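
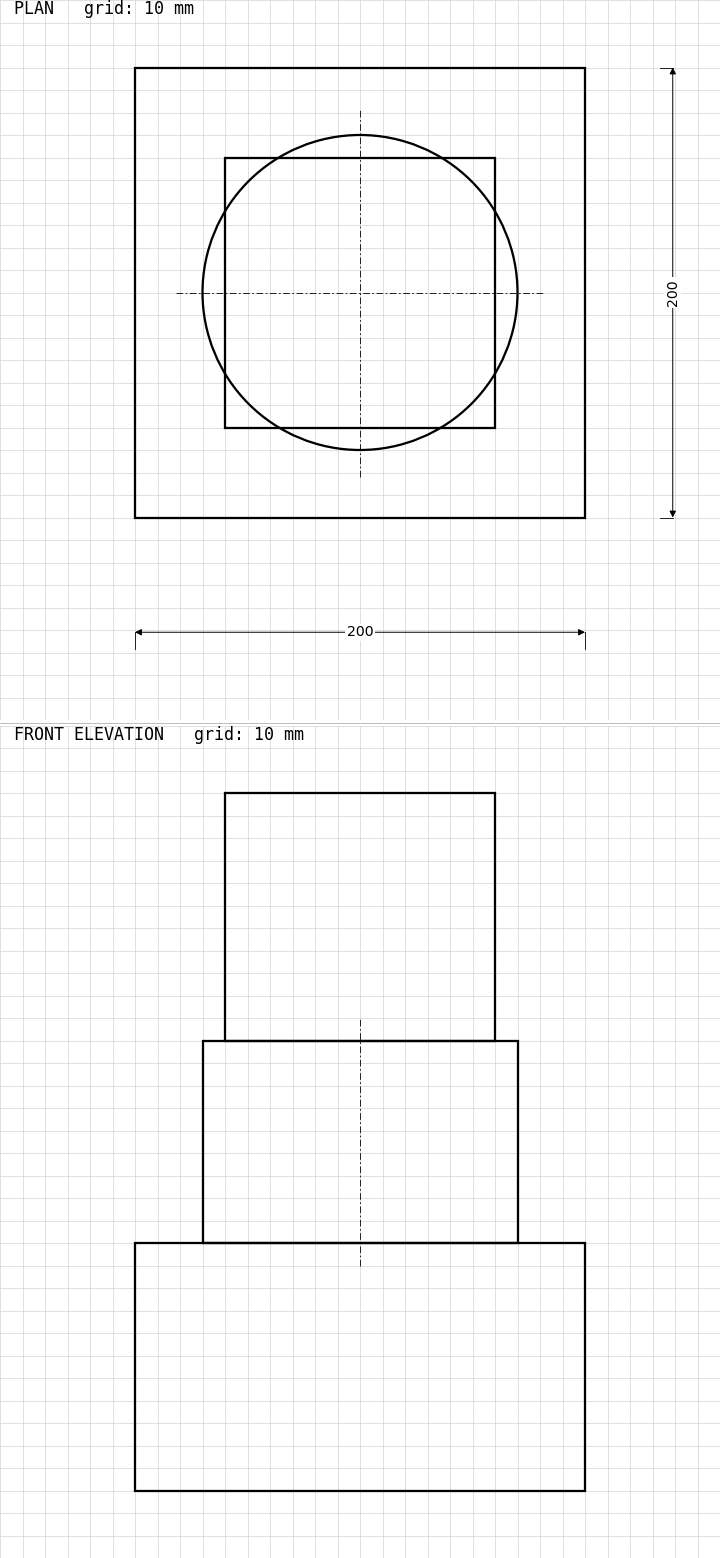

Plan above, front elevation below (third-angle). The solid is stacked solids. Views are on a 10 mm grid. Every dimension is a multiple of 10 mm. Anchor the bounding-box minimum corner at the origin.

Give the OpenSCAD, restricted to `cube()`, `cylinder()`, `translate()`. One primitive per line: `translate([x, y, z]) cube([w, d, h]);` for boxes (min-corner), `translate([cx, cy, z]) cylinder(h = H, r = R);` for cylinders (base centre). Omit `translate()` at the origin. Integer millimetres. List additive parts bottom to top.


cube([200, 200, 110]);
translate([100, 100, 110]) cylinder(h = 90, r = 70);
translate([40, 40, 200]) cube([120, 120, 110]);


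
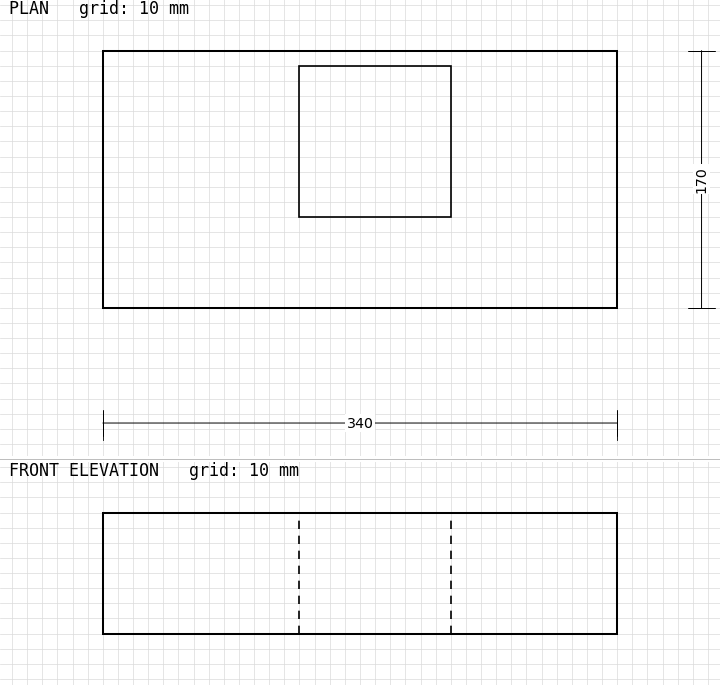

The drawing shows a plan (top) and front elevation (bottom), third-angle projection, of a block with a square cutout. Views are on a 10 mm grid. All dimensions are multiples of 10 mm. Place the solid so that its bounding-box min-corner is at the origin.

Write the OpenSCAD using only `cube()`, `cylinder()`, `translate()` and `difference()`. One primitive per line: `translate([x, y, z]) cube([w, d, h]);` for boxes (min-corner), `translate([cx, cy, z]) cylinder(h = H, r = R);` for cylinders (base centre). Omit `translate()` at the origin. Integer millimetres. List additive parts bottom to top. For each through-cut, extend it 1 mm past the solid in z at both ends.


difference() {
  cube([340, 170, 80]);
  translate([130, 60, -1]) cube([100, 100, 82]);
}


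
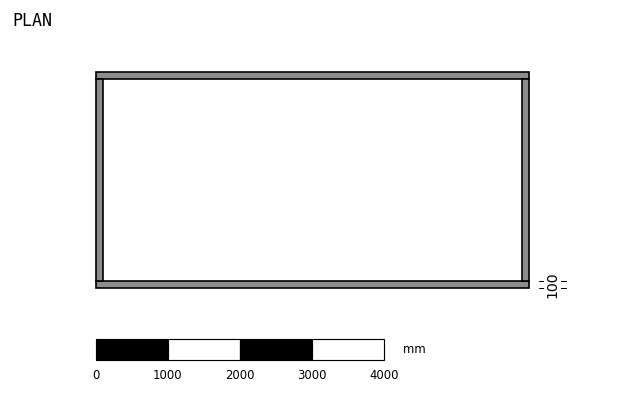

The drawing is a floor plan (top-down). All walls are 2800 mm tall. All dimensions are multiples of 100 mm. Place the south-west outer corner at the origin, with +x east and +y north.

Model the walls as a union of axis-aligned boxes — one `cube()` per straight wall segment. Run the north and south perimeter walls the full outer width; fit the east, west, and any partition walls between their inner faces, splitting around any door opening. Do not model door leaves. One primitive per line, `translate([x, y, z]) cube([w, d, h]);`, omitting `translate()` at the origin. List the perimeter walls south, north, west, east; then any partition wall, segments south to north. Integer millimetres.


cube([6000, 100, 2800]);
translate([0, 2900, 0]) cube([6000, 100, 2800]);
translate([0, 100, 0]) cube([100, 2800, 2800]);
translate([5900, 100, 0]) cube([100, 2800, 2800]);


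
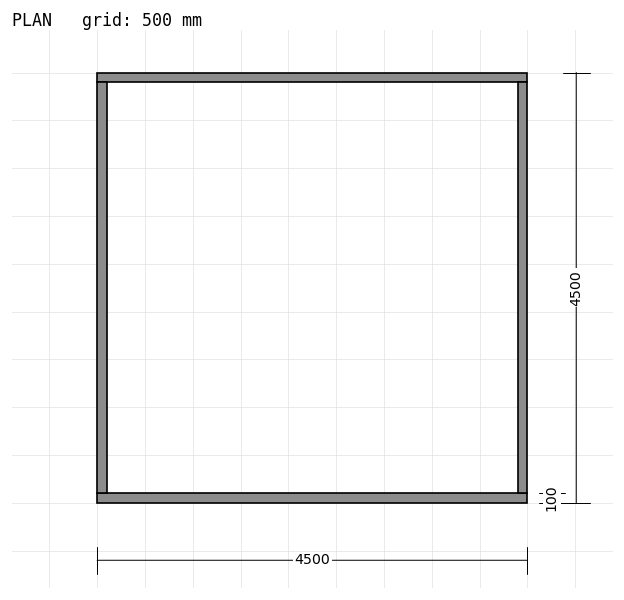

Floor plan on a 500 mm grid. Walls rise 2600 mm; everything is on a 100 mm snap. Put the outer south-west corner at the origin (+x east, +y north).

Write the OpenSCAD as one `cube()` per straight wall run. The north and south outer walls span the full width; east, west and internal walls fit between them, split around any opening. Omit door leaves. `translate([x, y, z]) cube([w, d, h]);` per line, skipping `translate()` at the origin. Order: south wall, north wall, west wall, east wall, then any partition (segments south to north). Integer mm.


cube([4500, 100, 2600]);
translate([0, 4400, 0]) cube([4500, 100, 2600]);
translate([0, 100, 0]) cube([100, 4300, 2600]);
translate([4400, 100, 0]) cube([100, 4300, 2600]);


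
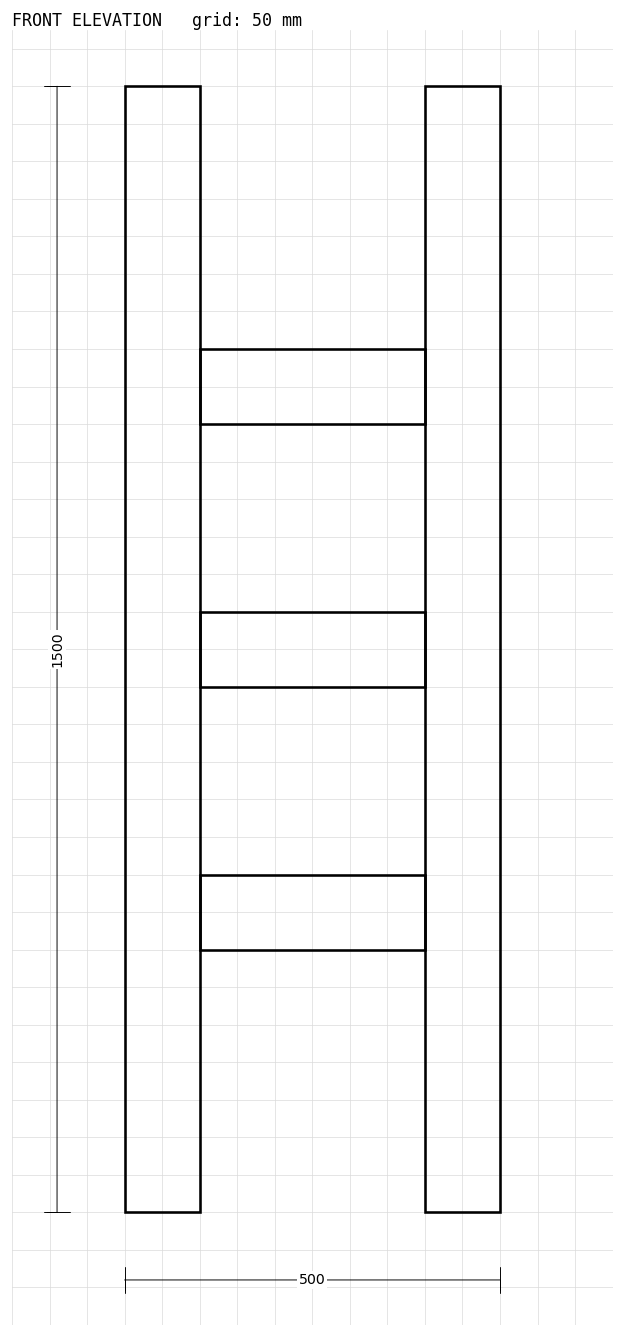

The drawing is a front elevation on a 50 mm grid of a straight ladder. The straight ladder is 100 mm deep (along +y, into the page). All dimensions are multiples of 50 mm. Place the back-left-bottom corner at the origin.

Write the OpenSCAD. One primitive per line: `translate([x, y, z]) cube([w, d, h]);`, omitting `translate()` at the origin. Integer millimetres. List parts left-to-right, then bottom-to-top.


cube([100, 100, 1500]);
translate([100, 0, 350]) cube([300, 100, 100]);
translate([100, 0, 700]) cube([300, 100, 100]);
translate([100, 0, 1050]) cube([300, 100, 100]);
translate([400, 0, 0]) cube([100, 100, 1500]);


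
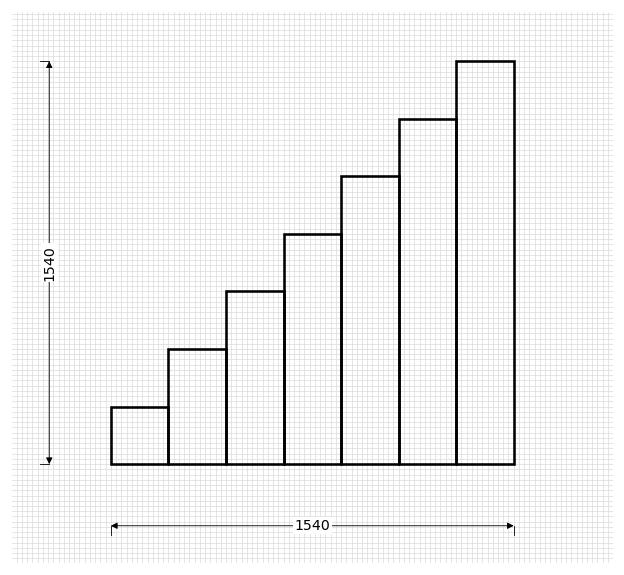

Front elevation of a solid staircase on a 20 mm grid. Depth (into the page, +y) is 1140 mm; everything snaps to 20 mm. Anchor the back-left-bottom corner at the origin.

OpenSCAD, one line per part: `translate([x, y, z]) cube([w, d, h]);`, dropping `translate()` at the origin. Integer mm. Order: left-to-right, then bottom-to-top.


cube([220, 1140, 220]);
translate([220, 0, 0]) cube([220, 1140, 440]);
translate([440, 0, 0]) cube([220, 1140, 660]);
translate([660, 0, 0]) cube([220, 1140, 880]);
translate([880, 0, 0]) cube([220, 1140, 1100]);
translate([1100, 0, 0]) cube([220, 1140, 1320]);
translate([1320, 0, 0]) cube([220, 1140, 1540]);


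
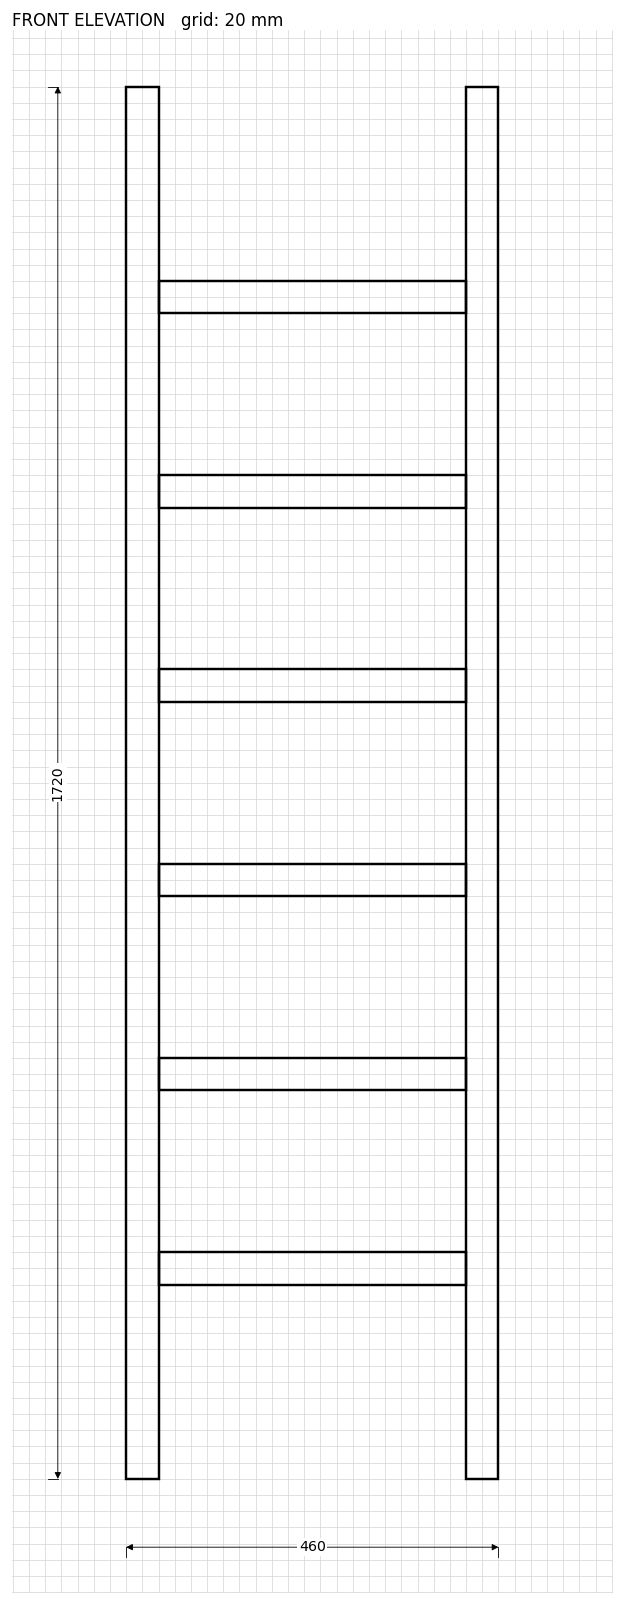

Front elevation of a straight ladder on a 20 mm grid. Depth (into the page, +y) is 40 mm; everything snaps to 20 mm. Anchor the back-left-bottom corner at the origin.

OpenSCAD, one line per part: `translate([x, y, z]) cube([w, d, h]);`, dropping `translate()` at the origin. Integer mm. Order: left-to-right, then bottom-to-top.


cube([40, 40, 1720]);
translate([40, 0, 240]) cube([380, 40, 40]);
translate([40, 0, 480]) cube([380, 40, 40]);
translate([40, 0, 720]) cube([380, 40, 40]);
translate([40, 0, 960]) cube([380, 40, 40]);
translate([40, 0, 1200]) cube([380, 40, 40]);
translate([40, 0, 1440]) cube([380, 40, 40]);
translate([420, 0, 0]) cube([40, 40, 1720]);


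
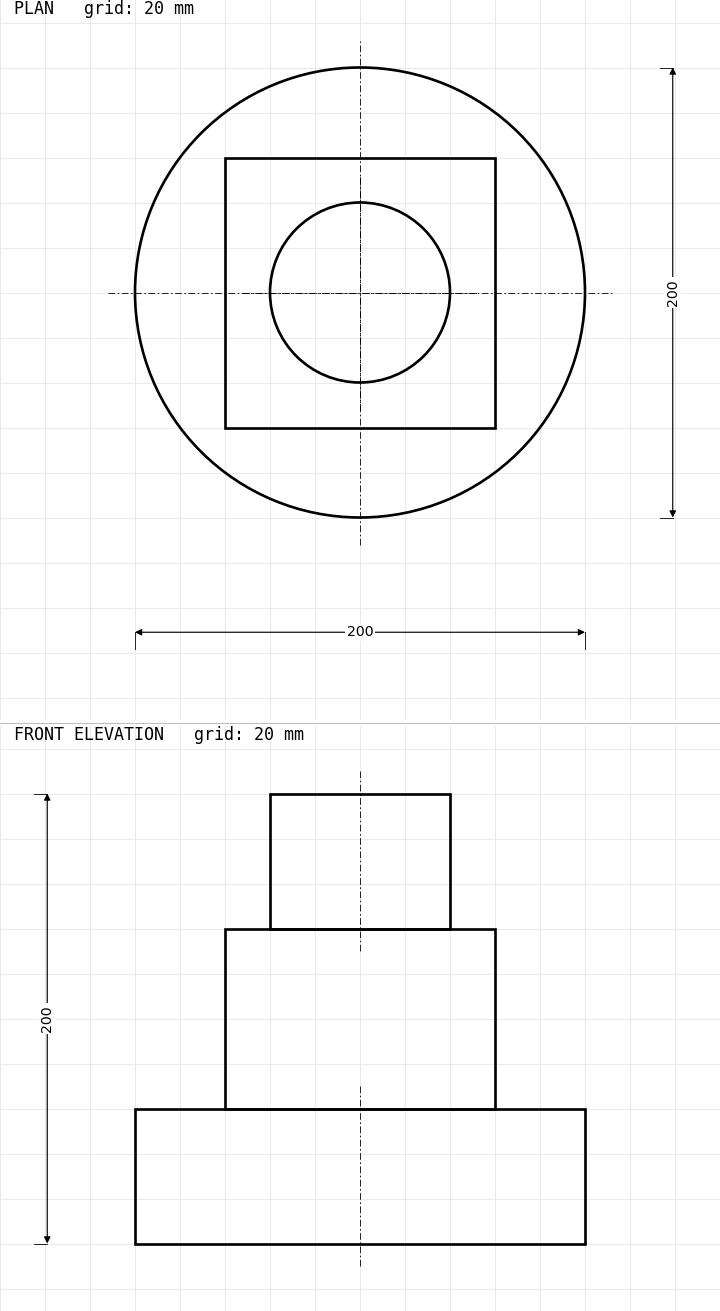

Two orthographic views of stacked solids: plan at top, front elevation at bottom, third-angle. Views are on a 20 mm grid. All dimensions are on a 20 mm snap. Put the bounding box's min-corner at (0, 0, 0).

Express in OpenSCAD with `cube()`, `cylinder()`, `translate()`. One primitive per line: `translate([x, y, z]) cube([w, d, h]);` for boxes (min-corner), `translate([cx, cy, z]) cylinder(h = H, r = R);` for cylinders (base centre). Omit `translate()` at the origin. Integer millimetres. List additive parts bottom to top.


translate([100, 100, 0]) cylinder(h = 60, r = 100);
translate([40, 40, 60]) cube([120, 120, 80]);
translate([100, 100, 140]) cylinder(h = 60, r = 40);


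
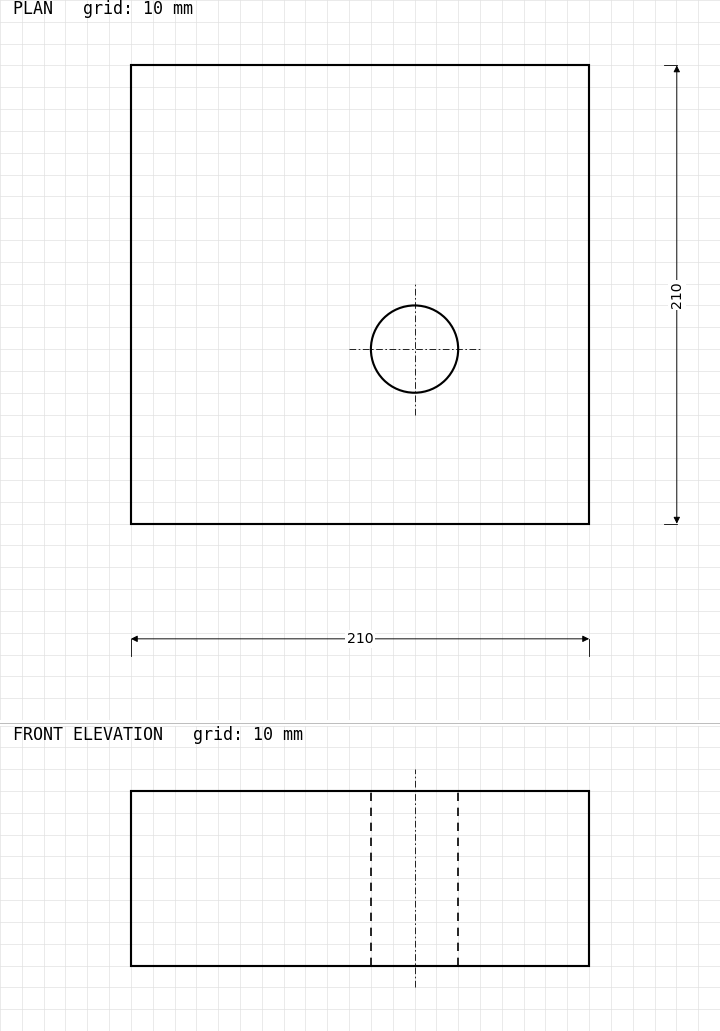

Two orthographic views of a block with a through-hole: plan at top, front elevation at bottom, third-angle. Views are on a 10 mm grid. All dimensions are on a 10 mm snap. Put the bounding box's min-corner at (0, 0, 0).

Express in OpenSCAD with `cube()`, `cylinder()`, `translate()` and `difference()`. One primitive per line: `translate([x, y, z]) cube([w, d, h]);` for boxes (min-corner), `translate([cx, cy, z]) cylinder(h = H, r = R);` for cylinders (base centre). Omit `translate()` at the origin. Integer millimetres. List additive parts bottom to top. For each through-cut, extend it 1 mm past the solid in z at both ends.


difference() {
  cube([210, 210, 80]);
  translate([130, 80, -1]) cylinder(h = 82, r = 20);
}


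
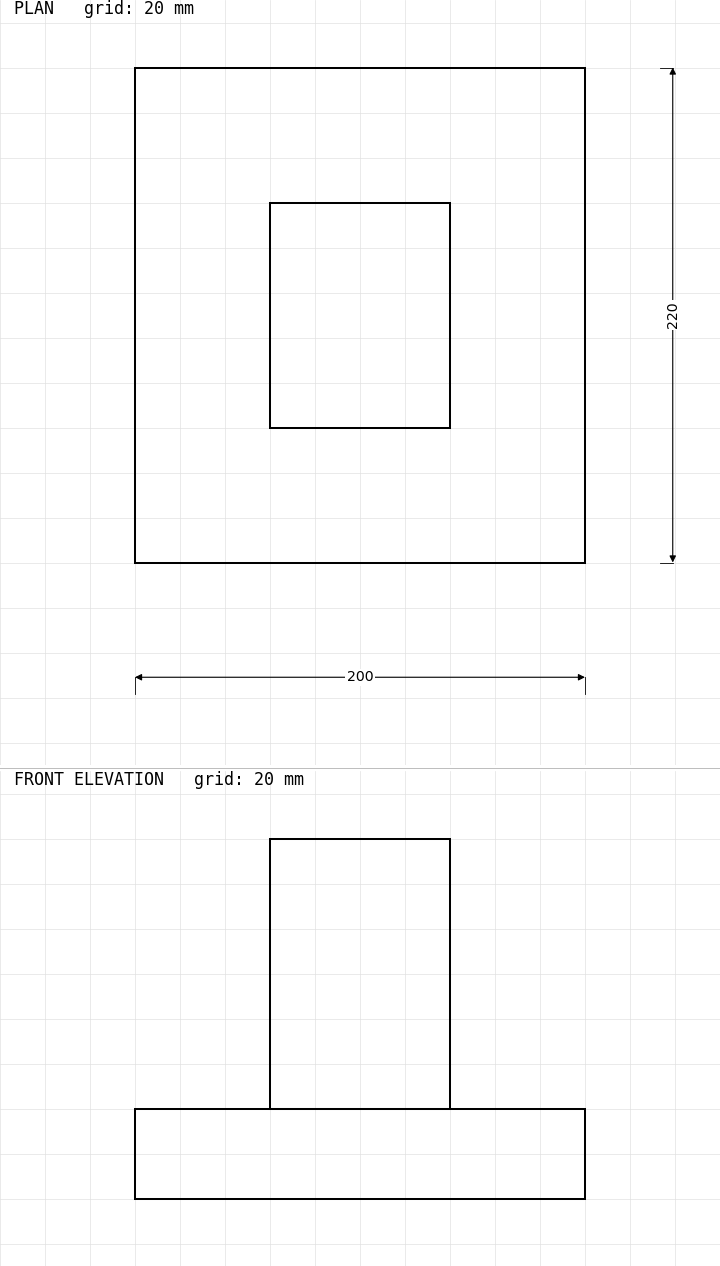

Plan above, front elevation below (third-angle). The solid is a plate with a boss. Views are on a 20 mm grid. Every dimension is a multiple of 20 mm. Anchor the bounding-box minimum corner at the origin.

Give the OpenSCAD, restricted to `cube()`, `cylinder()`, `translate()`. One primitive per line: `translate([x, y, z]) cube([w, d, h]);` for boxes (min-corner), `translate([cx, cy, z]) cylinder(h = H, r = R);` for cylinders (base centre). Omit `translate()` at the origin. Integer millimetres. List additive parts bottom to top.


cube([200, 220, 40]);
translate([60, 60, 40]) cube([80, 100, 120]);


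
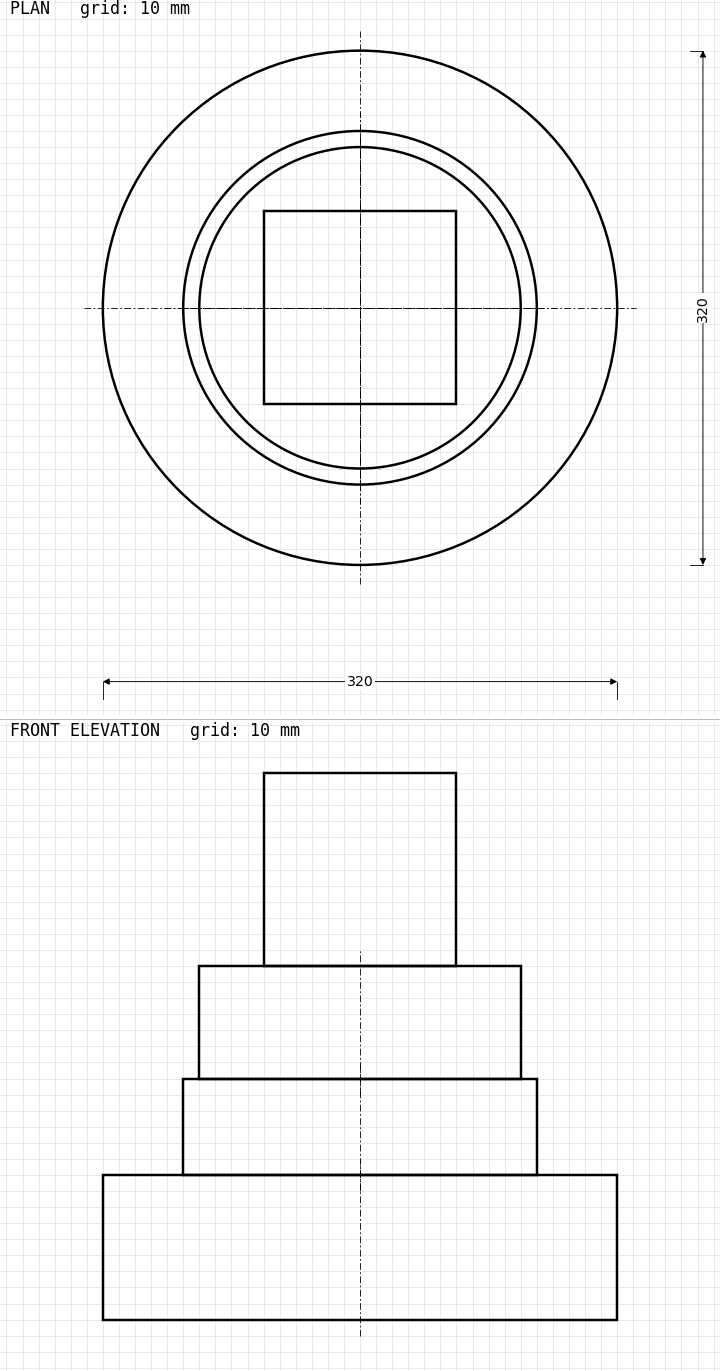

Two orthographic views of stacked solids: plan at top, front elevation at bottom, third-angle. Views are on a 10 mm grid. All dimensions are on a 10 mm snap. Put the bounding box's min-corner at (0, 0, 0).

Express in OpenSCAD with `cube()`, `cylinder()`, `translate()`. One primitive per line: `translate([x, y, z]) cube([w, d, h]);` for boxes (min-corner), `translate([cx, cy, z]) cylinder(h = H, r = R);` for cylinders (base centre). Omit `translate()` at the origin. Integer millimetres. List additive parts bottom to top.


translate([160, 160, 0]) cylinder(h = 90, r = 160);
translate([160, 160, 90]) cylinder(h = 60, r = 110);
translate([160, 160, 150]) cylinder(h = 70, r = 100);
translate([100, 100, 220]) cube([120, 120, 120]);


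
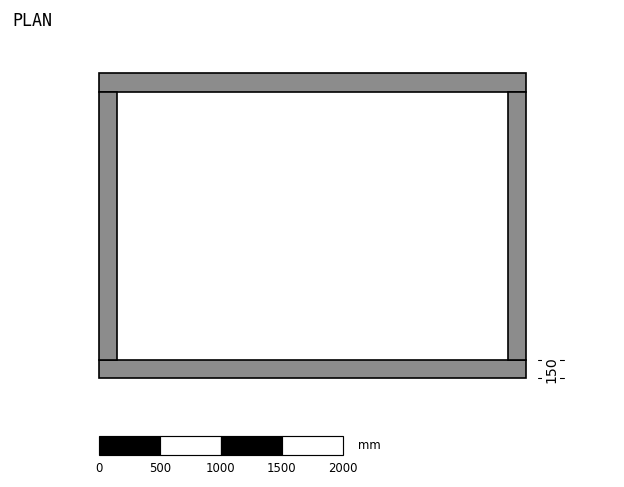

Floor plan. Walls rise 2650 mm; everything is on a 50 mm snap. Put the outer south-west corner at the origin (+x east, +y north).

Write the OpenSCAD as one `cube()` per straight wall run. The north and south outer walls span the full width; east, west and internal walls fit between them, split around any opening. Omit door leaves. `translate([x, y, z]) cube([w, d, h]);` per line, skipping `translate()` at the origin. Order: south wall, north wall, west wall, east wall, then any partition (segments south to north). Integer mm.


cube([3500, 150, 2650]);
translate([0, 2350, 0]) cube([3500, 150, 2650]);
translate([0, 150, 0]) cube([150, 2200, 2650]);
translate([3350, 150, 0]) cube([150, 2200, 2650]);


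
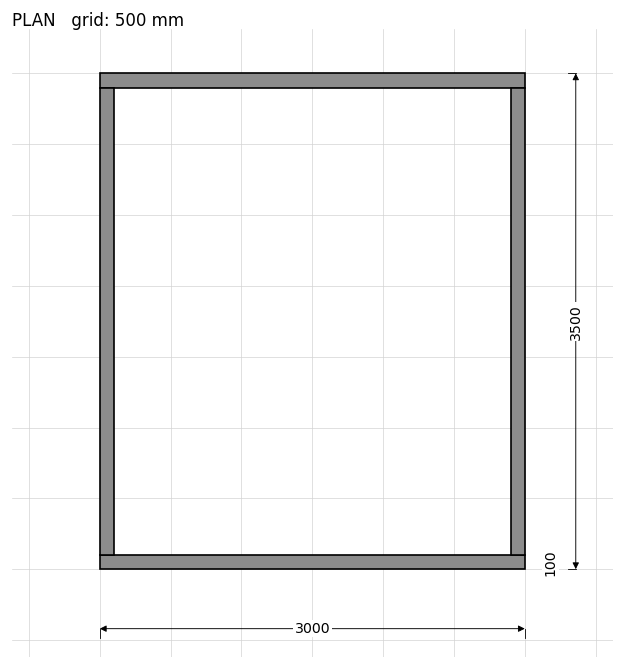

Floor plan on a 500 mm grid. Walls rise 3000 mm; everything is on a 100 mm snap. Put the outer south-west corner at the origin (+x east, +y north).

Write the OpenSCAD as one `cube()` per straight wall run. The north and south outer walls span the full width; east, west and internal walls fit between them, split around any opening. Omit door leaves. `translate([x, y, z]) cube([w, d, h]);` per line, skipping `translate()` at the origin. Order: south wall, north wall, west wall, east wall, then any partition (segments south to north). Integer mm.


cube([3000, 100, 3000]);
translate([0, 3400, 0]) cube([3000, 100, 3000]);
translate([0, 100, 0]) cube([100, 3300, 3000]);
translate([2900, 100, 0]) cube([100, 3300, 3000]);


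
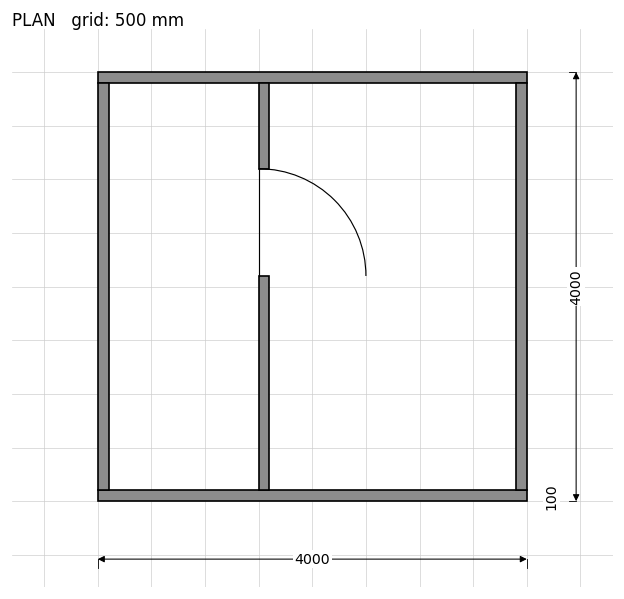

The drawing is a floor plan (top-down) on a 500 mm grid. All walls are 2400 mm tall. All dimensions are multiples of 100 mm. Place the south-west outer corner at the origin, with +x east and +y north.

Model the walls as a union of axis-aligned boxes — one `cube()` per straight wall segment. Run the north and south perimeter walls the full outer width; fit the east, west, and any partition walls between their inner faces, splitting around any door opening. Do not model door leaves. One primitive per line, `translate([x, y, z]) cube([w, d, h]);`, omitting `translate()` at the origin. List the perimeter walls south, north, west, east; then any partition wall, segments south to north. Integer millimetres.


cube([4000, 100, 2400]);
translate([0, 3900, 0]) cube([4000, 100, 2400]);
translate([0, 100, 0]) cube([100, 3800, 2400]);
translate([3900, 100, 0]) cube([100, 3800, 2400]);
translate([1500, 100, 0]) cube([100, 2000, 2400]);
translate([1500, 3100, 0]) cube([100, 800, 2400]);


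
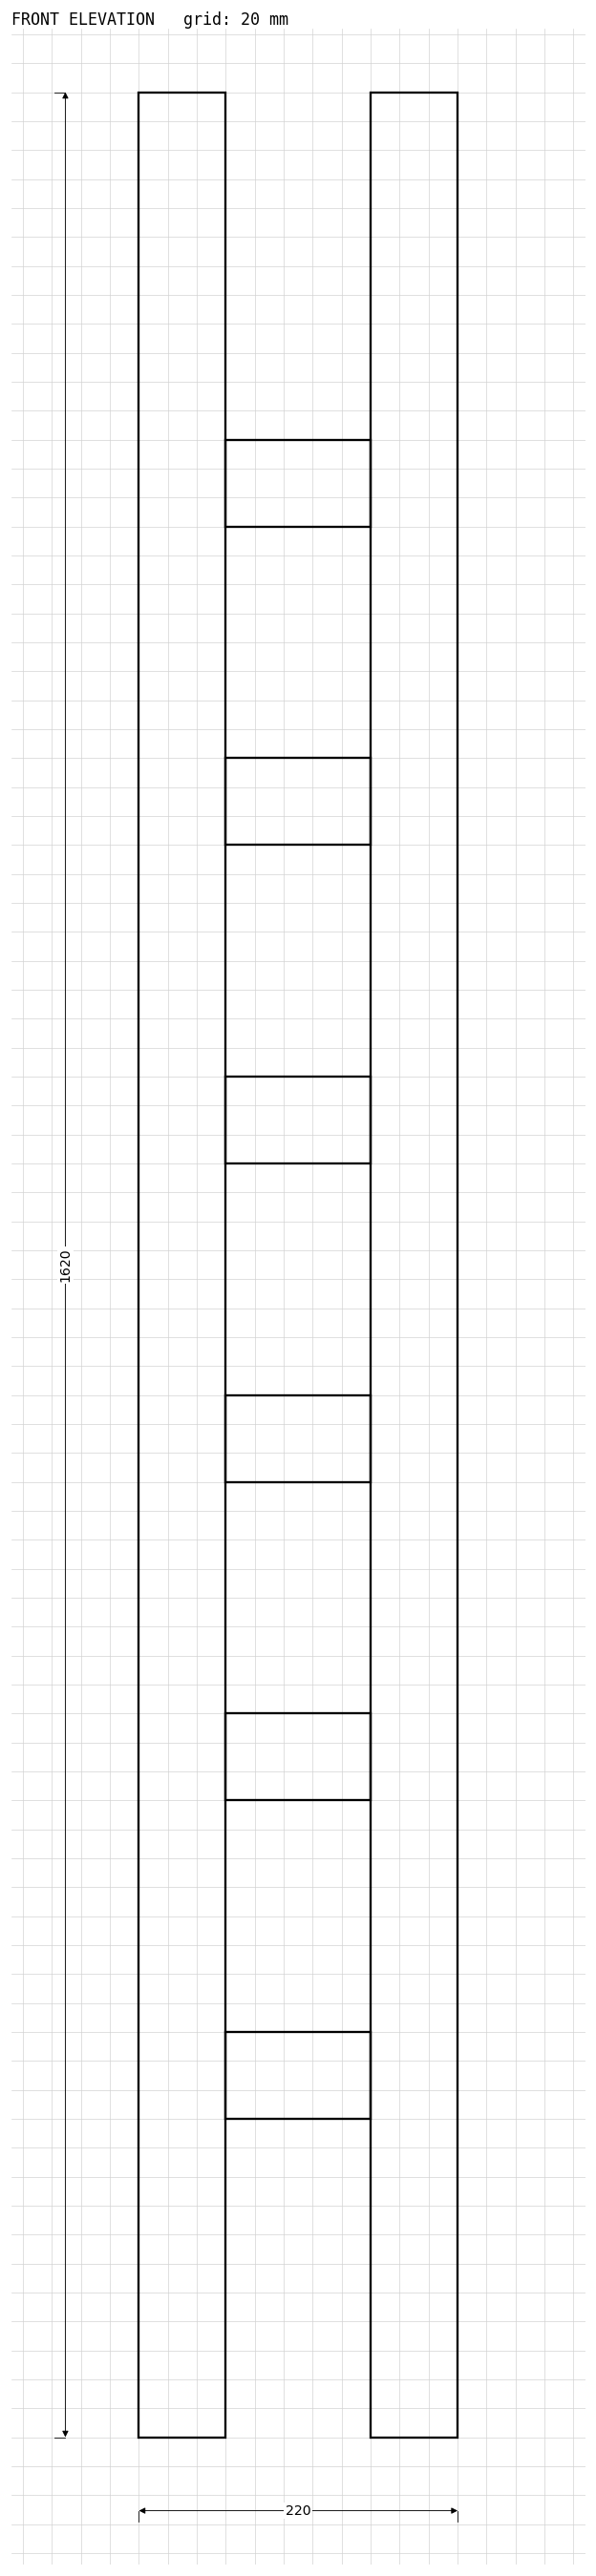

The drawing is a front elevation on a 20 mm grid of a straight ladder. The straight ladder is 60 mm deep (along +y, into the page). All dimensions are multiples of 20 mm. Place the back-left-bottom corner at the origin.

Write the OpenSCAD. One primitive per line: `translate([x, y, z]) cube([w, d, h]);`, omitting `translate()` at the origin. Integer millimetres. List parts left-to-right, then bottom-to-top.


cube([60, 60, 1620]);
translate([60, 0, 220]) cube([100, 60, 60]);
translate([60, 0, 440]) cube([100, 60, 60]);
translate([60, 0, 660]) cube([100, 60, 60]);
translate([60, 0, 880]) cube([100, 60, 60]);
translate([60, 0, 1100]) cube([100, 60, 60]);
translate([60, 0, 1320]) cube([100, 60, 60]);
translate([160, 0, 0]) cube([60, 60, 1620]);


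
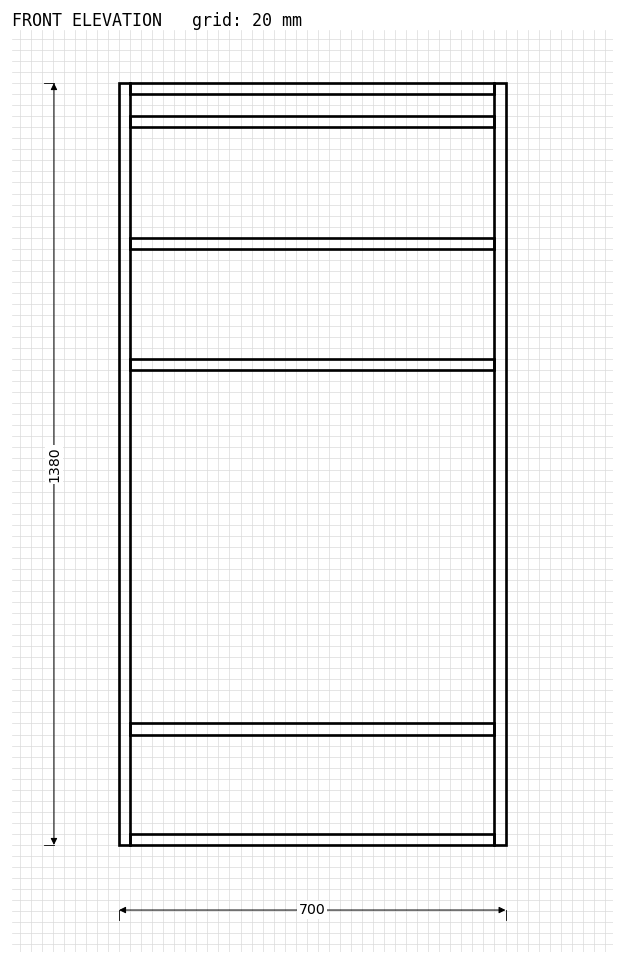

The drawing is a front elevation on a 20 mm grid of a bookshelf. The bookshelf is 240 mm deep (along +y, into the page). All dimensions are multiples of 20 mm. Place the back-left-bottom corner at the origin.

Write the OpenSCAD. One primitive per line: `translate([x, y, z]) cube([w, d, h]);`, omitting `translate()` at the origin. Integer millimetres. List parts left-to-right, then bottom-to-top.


cube([20, 240, 1380]);
translate([20, 0, 0]) cube([660, 240, 20]);
translate([20, 0, 200]) cube([660, 240, 20]);
translate([20, 0, 860]) cube([660, 240, 20]);
translate([20, 0, 1080]) cube([660, 240, 20]);
translate([20, 0, 1300]) cube([660, 240, 20]);
translate([20, 0, 1360]) cube([660, 240, 20]);
translate([680, 0, 0]) cube([20, 240, 1380]);


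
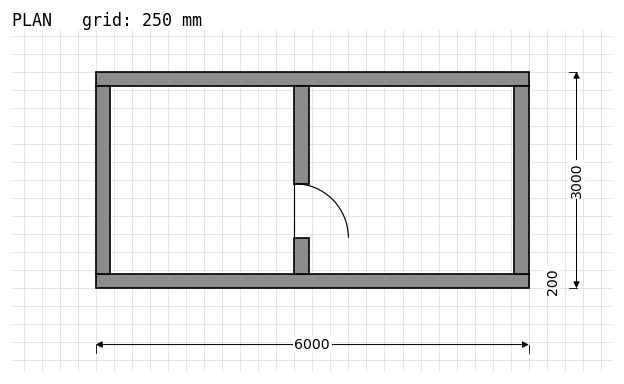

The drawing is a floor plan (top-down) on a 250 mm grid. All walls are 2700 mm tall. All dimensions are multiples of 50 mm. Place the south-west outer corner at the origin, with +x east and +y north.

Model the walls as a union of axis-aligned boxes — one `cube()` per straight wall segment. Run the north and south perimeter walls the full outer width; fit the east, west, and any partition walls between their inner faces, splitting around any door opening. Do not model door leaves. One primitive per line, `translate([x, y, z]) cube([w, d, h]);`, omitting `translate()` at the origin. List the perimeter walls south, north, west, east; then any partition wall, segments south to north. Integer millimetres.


cube([6000, 200, 2700]);
translate([0, 2800, 0]) cube([6000, 200, 2700]);
translate([0, 200, 0]) cube([200, 2600, 2700]);
translate([5800, 200, 0]) cube([200, 2600, 2700]);
translate([2750, 200, 0]) cube([200, 500, 2700]);
translate([2750, 1450, 0]) cube([200, 1350, 2700]);


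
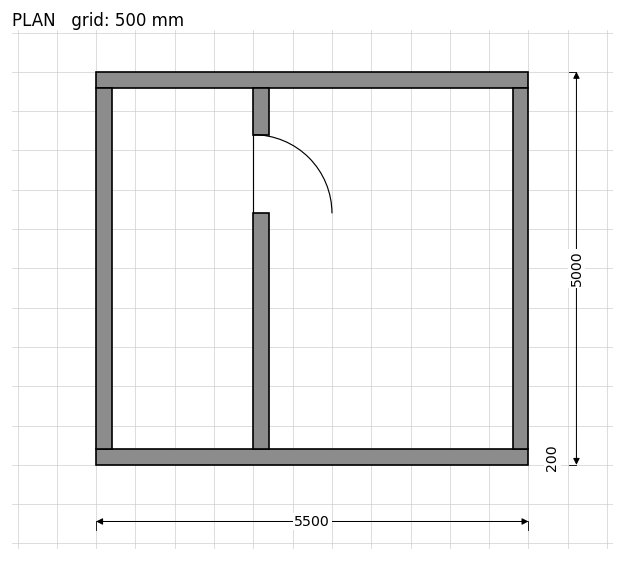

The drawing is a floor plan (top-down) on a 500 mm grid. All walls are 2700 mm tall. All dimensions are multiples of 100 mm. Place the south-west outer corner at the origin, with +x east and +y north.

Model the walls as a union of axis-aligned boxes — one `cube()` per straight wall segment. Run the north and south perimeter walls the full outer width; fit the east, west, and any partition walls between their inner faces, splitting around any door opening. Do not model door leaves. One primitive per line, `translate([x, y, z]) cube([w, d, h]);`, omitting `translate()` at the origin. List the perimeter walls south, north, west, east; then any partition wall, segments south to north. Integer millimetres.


cube([5500, 200, 2700]);
translate([0, 4800, 0]) cube([5500, 200, 2700]);
translate([0, 200, 0]) cube([200, 4600, 2700]);
translate([5300, 200, 0]) cube([200, 4600, 2700]);
translate([2000, 200, 0]) cube([200, 3000, 2700]);
translate([2000, 4200, 0]) cube([200, 600, 2700]);


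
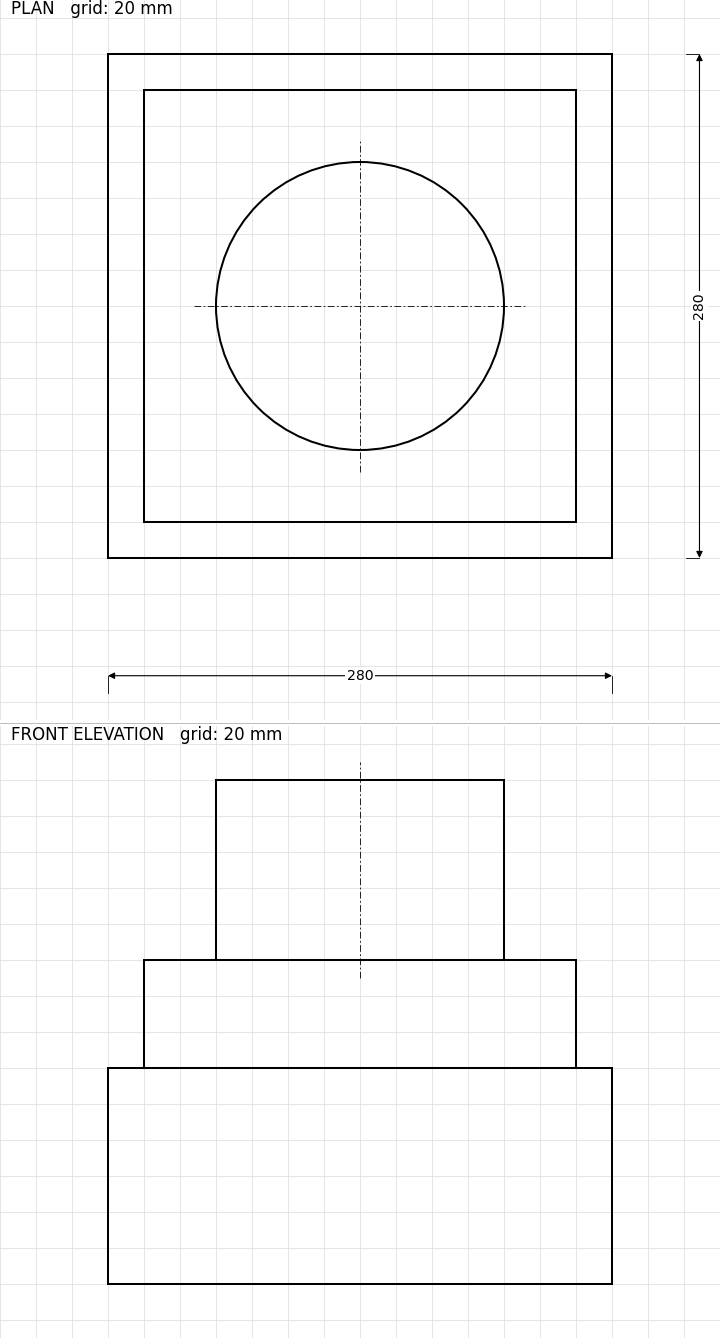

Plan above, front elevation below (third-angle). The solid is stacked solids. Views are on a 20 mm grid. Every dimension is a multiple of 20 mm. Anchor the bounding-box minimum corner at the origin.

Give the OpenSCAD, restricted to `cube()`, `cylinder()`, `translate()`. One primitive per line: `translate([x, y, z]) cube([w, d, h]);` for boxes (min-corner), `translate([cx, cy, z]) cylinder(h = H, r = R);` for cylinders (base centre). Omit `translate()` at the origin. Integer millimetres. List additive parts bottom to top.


cube([280, 280, 120]);
translate([20, 20, 120]) cube([240, 240, 60]);
translate([140, 140, 180]) cylinder(h = 100, r = 80);


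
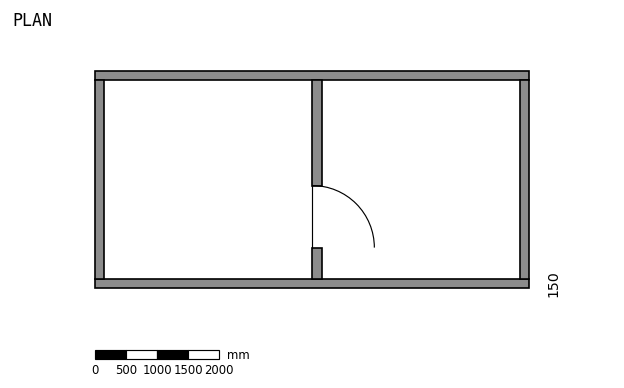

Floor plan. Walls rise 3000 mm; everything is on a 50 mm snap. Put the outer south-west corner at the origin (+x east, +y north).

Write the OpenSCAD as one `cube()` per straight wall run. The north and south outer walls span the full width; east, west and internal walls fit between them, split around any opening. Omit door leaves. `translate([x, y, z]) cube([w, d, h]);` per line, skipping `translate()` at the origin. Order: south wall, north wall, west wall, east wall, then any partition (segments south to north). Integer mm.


cube([7000, 150, 3000]);
translate([0, 3350, 0]) cube([7000, 150, 3000]);
translate([0, 150, 0]) cube([150, 3200, 3000]);
translate([6850, 150, 0]) cube([150, 3200, 3000]);
translate([3500, 150, 0]) cube([150, 500, 3000]);
translate([3500, 1650, 0]) cube([150, 1700, 3000]);


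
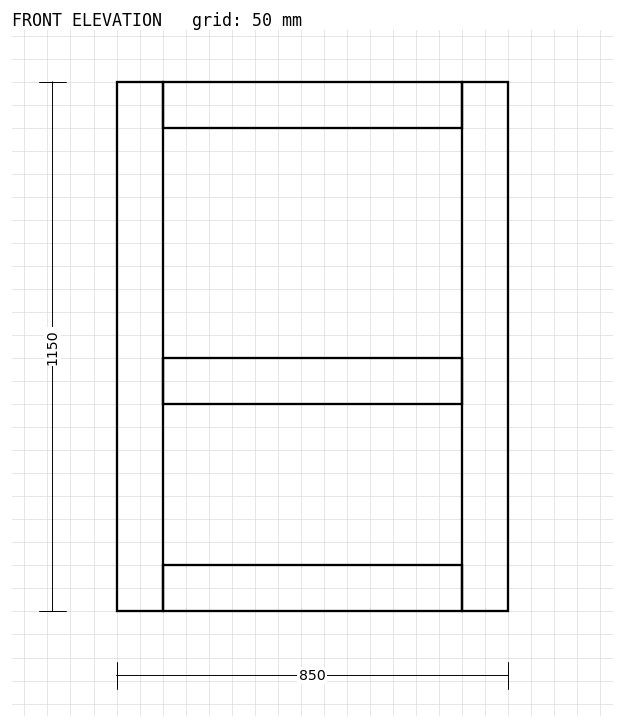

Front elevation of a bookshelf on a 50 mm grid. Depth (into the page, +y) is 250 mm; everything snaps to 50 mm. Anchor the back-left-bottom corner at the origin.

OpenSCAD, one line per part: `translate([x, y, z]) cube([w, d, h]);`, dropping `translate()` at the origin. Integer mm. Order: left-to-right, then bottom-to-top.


cube([100, 250, 1150]);
translate([100, 0, 0]) cube([650, 250, 100]);
translate([100, 0, 450]) cube([650, 250, 100]);
translate([100, 0, 1050]) cube([650, 250, 100]);
translate([750, 0, 0]) cube([100, 250, 1150]);


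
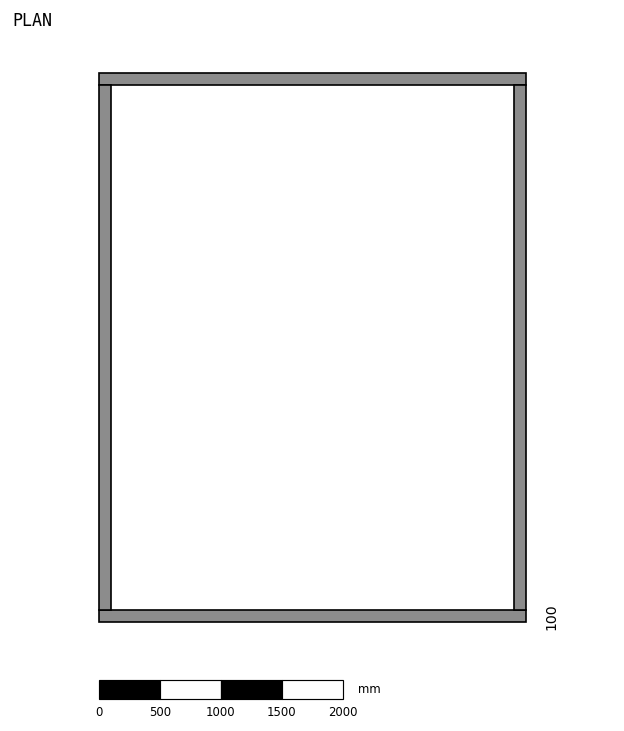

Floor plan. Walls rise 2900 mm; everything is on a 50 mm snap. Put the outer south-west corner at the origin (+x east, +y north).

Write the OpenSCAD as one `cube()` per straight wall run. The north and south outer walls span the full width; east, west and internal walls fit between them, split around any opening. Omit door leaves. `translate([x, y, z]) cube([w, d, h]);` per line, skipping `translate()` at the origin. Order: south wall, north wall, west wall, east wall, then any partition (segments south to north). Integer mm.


cube([3500, 100, 2900]);
translate([0, 4400, 0]) cube([3500, 100, 2900]);
translate([0, 100, 0]) cube([100, 4300, 2900]);
translate([3400, 100, 0]) cube([100, 4300, 2900]);


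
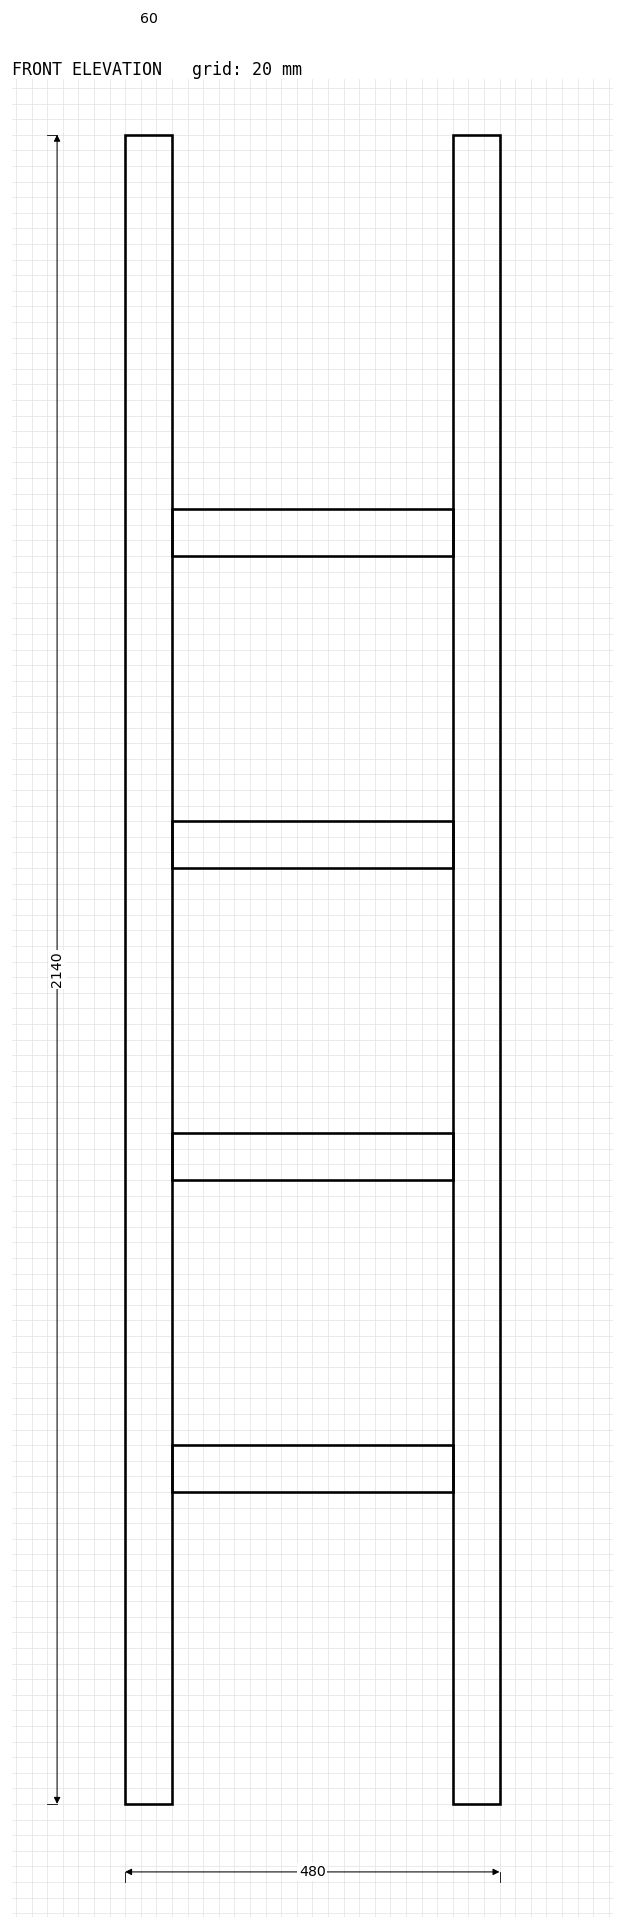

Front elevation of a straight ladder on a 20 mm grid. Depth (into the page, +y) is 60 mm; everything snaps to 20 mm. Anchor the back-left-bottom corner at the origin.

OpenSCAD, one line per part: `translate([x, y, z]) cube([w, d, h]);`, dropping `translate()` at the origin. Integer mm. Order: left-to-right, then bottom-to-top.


cube([60, 60, 2140]);
translate([60, 0, 400]) cube([360, 60, 60]);
translate([60, 0, 800]) cube([360, 60, 60]);
translate([60, 0, 1200]) cube([360, 60, 60]);
translate([60, 0, 1600]) cube([360, 60, 60]);
translate([420, 0, 0]) cube([60, 60, 2140]);


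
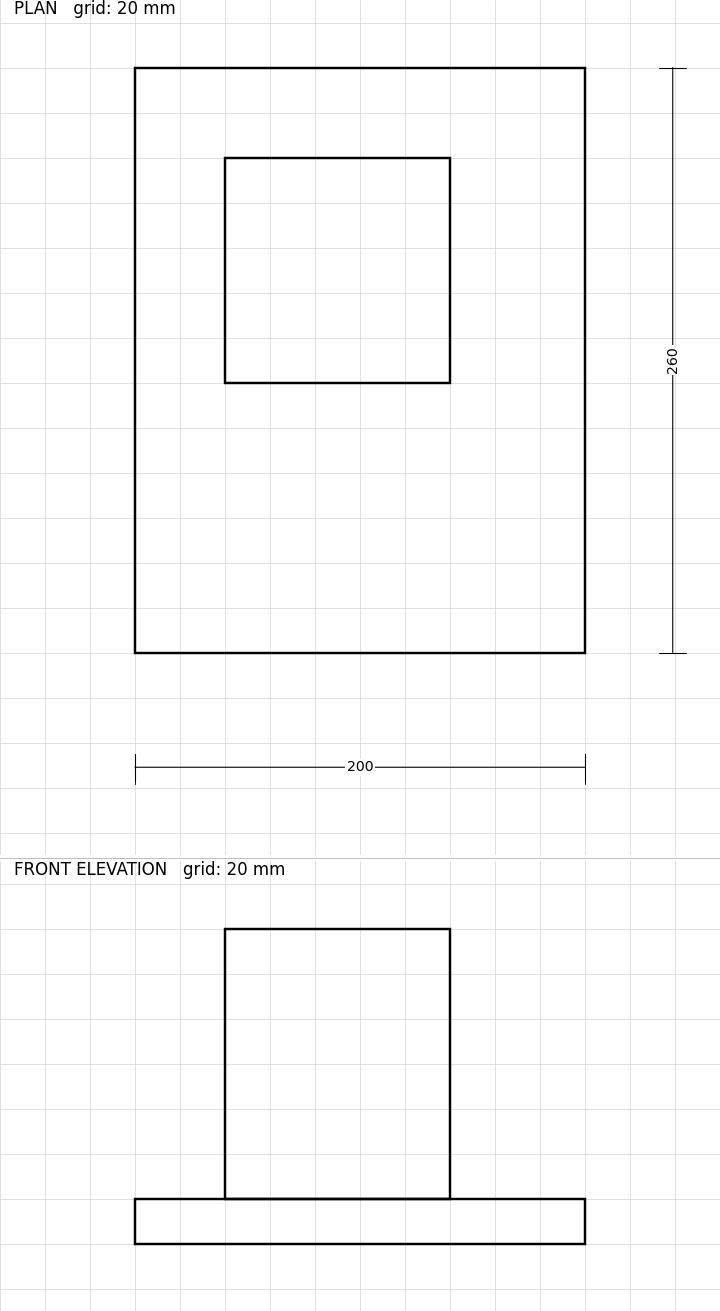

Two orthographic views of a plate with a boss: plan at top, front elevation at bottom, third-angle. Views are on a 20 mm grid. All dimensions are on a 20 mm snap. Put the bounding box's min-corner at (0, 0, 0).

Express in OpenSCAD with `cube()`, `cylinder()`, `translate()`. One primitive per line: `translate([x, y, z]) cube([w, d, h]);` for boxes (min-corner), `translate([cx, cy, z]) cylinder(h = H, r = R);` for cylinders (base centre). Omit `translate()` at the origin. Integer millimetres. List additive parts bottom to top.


cube([200, 260, 20]);
translate([40, 120, 20]) cube([100, 100, 120]);


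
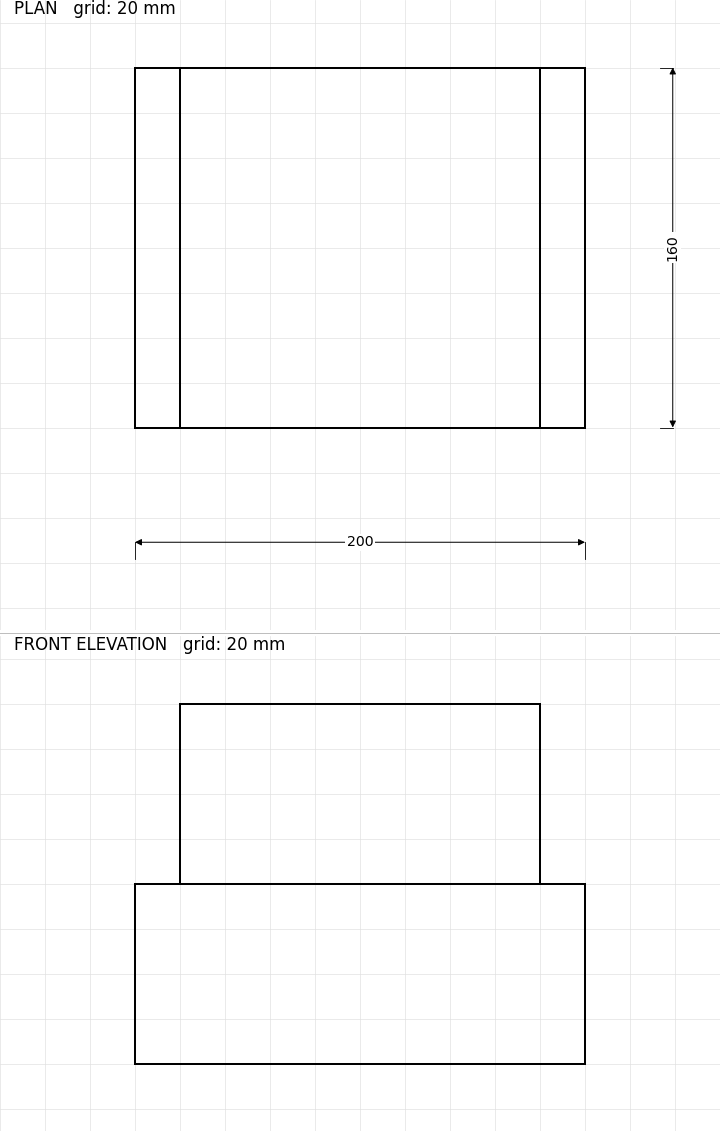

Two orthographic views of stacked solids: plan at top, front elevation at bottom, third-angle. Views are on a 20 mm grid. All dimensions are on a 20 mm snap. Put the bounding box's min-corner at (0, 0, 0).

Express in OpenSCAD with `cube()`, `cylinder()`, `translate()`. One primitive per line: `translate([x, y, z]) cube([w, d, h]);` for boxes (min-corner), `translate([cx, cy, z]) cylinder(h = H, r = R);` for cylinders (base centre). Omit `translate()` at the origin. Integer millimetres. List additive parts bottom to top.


cube([200, 160, 80]);
translate([20, 0, 80]) cube([160, 160, 80]);


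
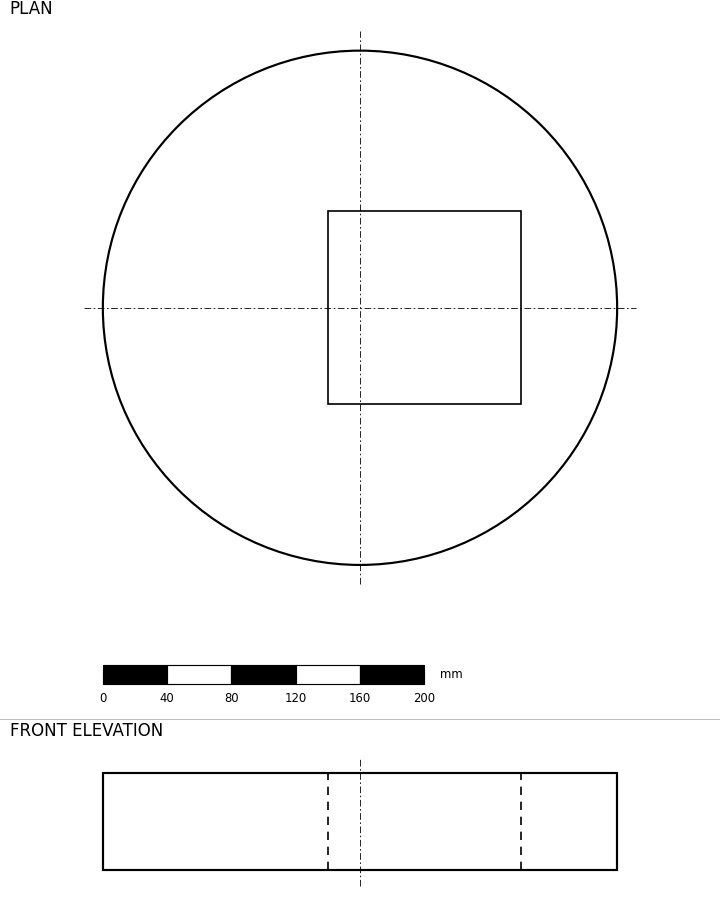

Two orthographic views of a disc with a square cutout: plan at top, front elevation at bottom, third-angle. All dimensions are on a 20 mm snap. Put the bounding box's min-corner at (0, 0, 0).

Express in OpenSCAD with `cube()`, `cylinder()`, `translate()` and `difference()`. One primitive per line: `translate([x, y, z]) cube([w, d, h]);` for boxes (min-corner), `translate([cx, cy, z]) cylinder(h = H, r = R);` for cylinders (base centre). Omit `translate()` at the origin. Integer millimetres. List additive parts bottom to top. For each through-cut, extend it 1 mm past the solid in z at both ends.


difference() {
  translate([160, 160, 0]) cylinder(h = 60, r = 160);
  translate([140, 100, -1]) cube([120, 120, 62]);
}


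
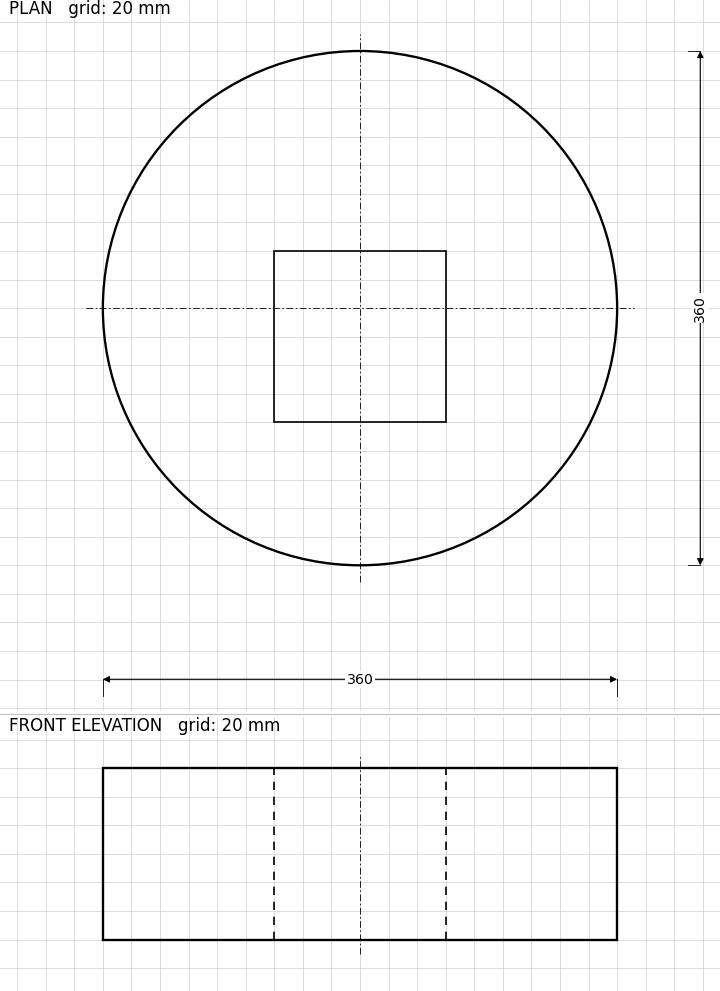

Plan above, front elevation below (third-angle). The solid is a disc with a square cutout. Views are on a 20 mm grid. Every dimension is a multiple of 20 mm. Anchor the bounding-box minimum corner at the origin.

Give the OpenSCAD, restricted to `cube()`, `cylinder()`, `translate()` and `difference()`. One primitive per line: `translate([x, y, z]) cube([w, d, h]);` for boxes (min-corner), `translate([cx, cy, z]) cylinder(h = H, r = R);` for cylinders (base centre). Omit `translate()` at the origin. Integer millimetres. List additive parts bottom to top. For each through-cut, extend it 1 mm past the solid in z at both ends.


difference() {
  translate([180, 180, 0]) cylinder(h = 120, r = 180);
  translate([120, 100, -1]) cube([120, 120, 122]);
}


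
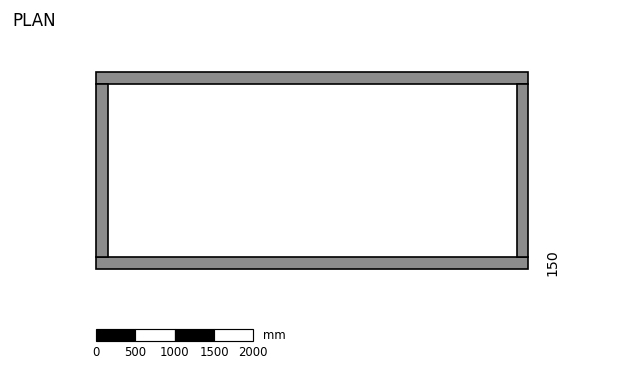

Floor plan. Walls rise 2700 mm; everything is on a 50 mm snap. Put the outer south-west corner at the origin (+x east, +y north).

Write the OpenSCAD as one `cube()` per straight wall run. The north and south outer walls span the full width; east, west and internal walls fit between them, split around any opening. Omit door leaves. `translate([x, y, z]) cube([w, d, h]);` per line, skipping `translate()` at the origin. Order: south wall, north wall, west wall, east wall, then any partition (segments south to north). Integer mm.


cube([5500, 150, 2700]);
translate([0, 2350, 0]) cube([5500, 150, 2700]);
translate([0, 150, 0]) cube([150, 2200, 2700]);
translate([5350, 150, 0]) cube([150, 2200, 2700]);


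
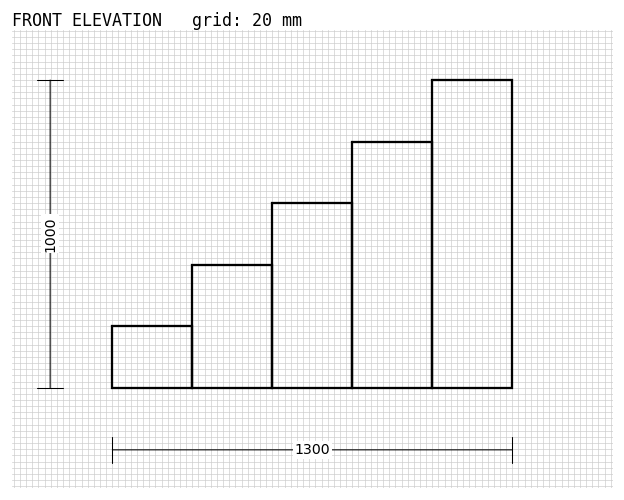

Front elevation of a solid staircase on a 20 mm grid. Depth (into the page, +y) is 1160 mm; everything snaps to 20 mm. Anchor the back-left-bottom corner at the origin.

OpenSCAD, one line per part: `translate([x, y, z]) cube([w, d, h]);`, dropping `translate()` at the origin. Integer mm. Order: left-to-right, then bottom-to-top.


cube([260, 1160, 200]);
translate([260, 0, 0]) cube([260, 1160, 400]);
translate([520, 0, 0]) cube([260, 1160, 600]);
translate([780, 0, 0]) cube([260, 1160, 800]);
translate([1040, 0, 0]) cube([260, 1160, 1000]);


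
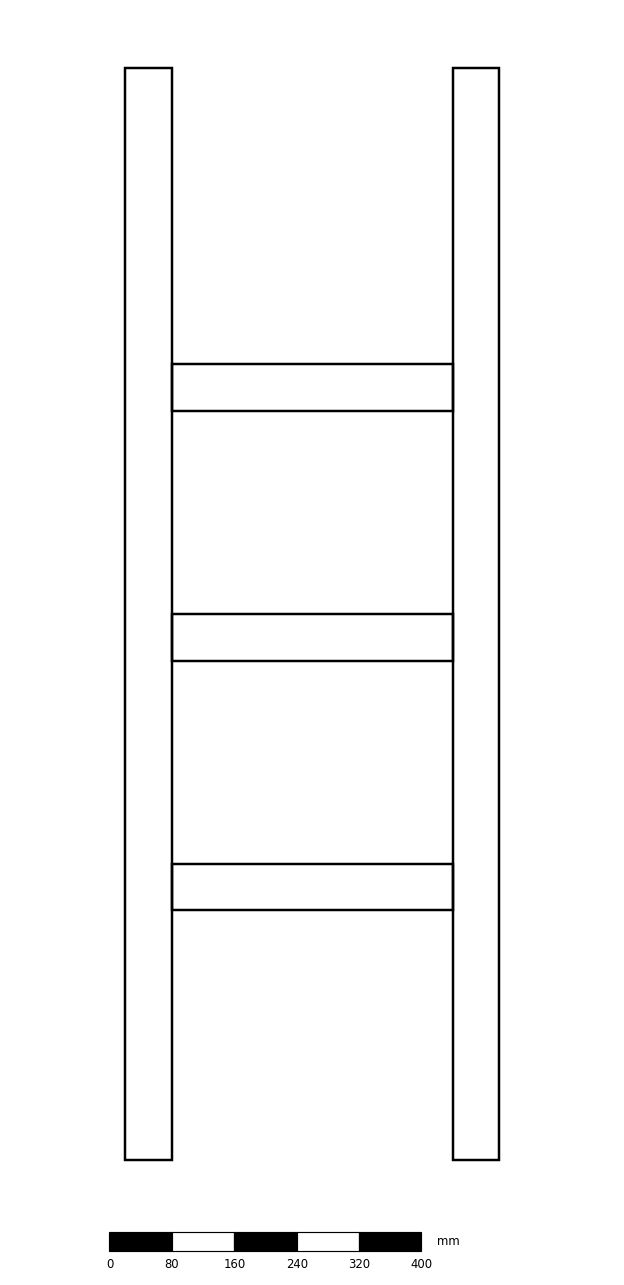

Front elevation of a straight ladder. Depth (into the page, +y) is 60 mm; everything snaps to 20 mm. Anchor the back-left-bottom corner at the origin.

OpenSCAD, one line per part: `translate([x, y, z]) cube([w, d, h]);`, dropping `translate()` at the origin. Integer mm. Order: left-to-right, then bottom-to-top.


cube([60, 60, 1400]);
translate([60, 0, 320]) cube([360, 60, 60]);
translate([60, 0, 640]) cube([360, 60, 60]);
translate([60, 0, 960]) cube([360, 60, 60]);
translate([420, 0, 0]) cube([60, 60, 1400]);


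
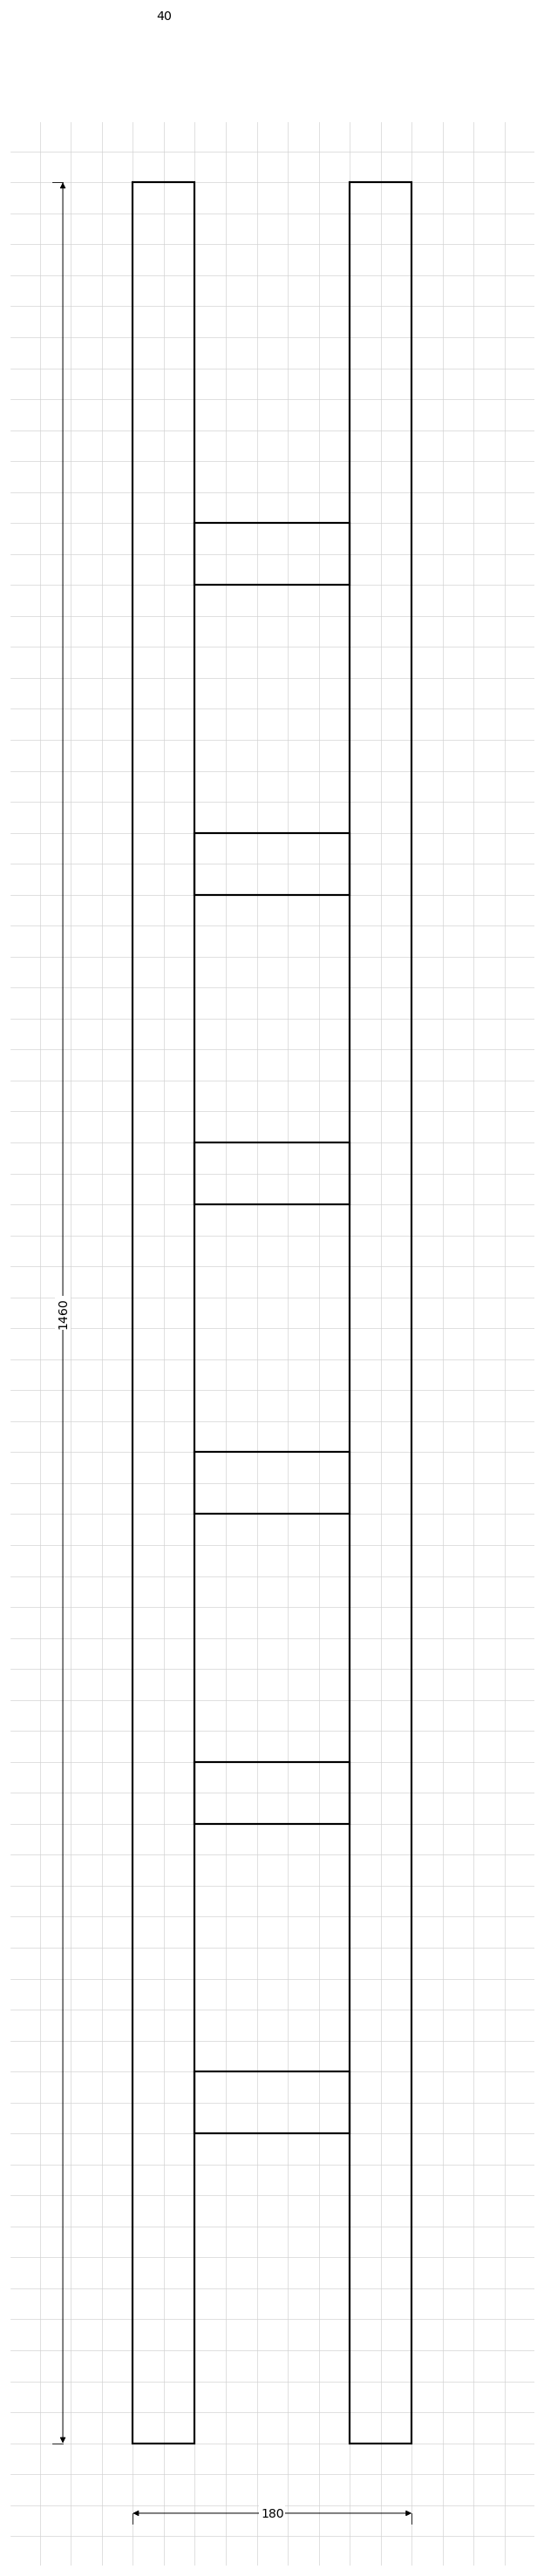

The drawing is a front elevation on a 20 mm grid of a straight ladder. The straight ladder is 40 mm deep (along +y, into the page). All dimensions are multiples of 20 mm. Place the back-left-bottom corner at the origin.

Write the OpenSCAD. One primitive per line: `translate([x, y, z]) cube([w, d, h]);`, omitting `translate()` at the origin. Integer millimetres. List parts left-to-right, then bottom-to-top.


cube([40, 40, 1460]);
translate([40, 0, 200]) cube([100, 40, 40]);
translate([40, 0, 400]) cube([100, 40, 40]);
translate([40, 0, 600]) cube([100, 40, 40]);
translate([40, 0, 800]) cube([100, 40, 40]);
translate([40, 0, 1000]) cube([100, 40, 40]);
translate([40, 0, 1200]) cube([100, 40, 40]);
translate([140, 0, 0]) cube([40, 40, 1460]);


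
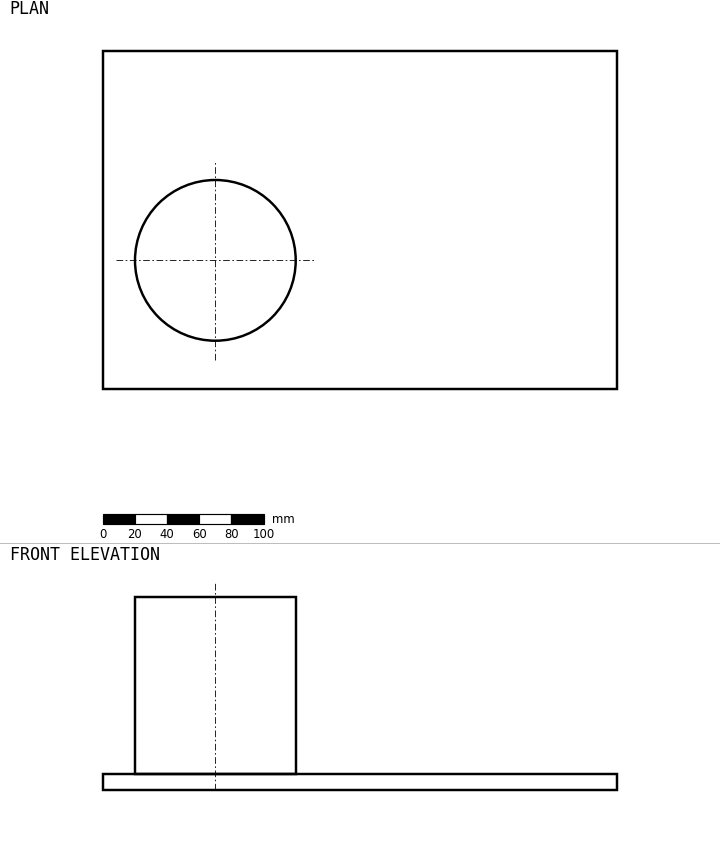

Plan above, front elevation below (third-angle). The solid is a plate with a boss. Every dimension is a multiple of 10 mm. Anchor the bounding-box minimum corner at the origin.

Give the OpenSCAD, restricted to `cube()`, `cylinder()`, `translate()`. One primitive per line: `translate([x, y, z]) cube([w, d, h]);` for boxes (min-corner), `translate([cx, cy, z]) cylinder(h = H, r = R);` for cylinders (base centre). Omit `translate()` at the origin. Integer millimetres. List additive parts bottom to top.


cube([320, 210, 10]);
translate([70, 80, 10]) cylinder(h = 110, r = 50);


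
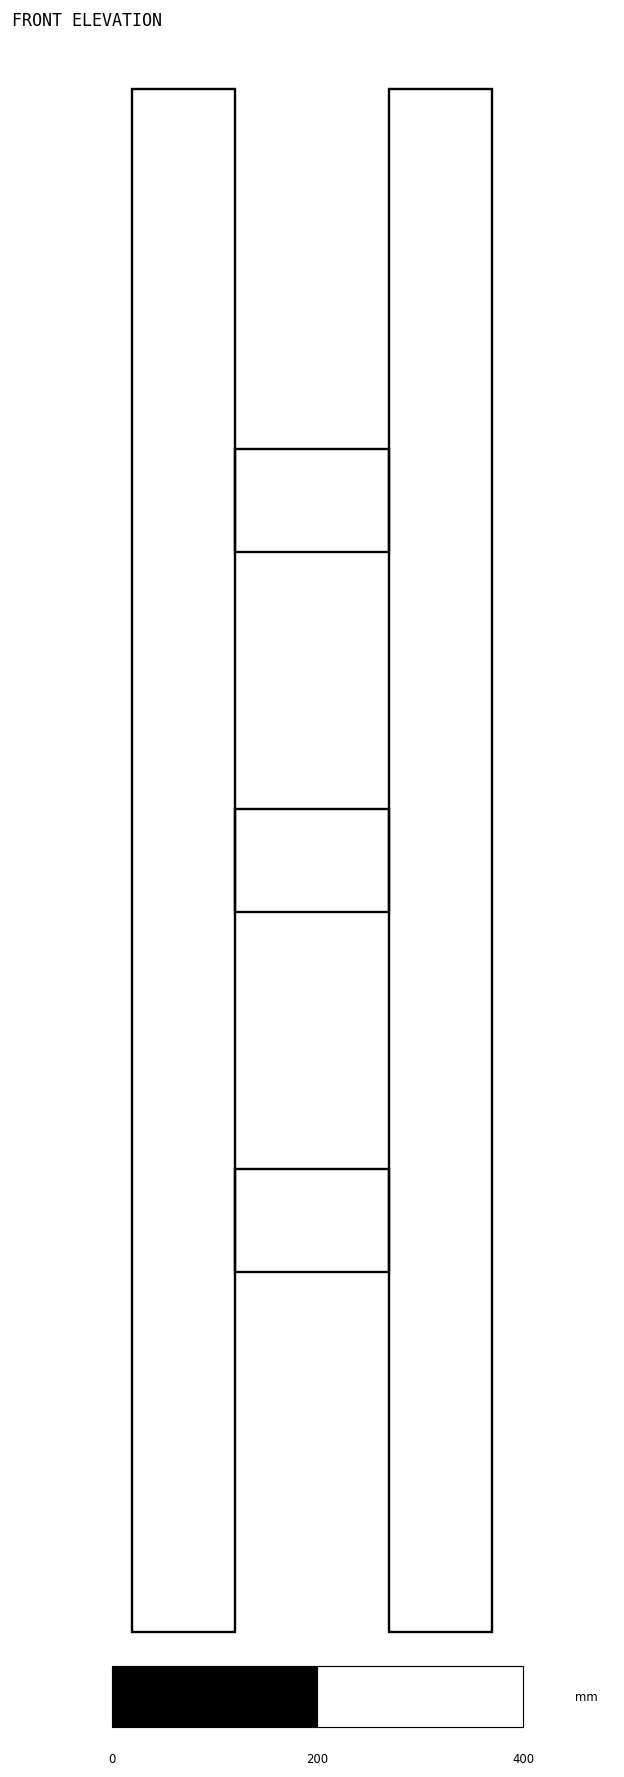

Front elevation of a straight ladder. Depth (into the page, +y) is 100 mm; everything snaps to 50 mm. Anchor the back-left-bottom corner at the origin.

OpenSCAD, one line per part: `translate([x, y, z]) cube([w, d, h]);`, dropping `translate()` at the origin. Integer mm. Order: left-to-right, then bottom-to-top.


cube([100, 100, 1500]);
translate([100, 0, 350]) cube([150, 100, 100]);
translate([100, 0, 700]) cube([150, 100, 100]);
translate([100, 0, 1050]) cube([150, 100, 100]);
translate([250, 0, 0]) cube([100, 100, 1500]);
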